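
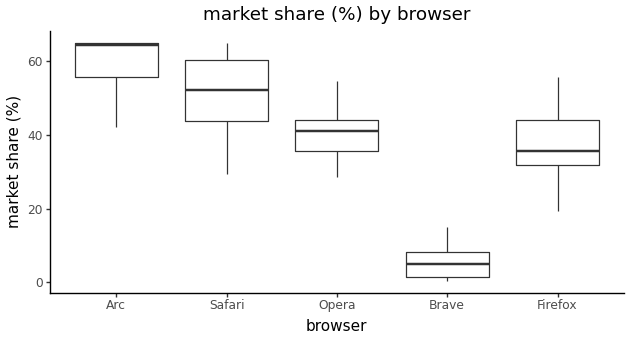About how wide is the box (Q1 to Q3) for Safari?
≈ 15

Q3 ≈ 60, Q1 ≈ 45; IQR ≈ 15.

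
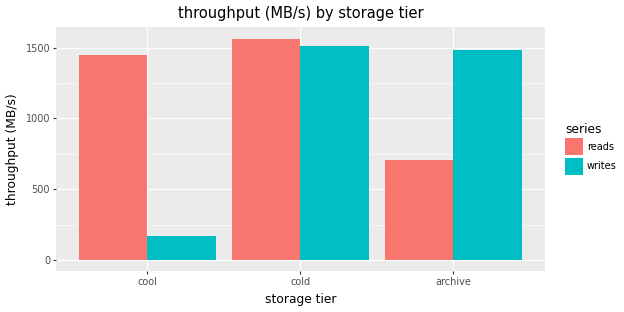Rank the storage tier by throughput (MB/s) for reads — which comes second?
Top 3 for reads: cold ≈ 1600, cool ≈ 1400, archive ≈ 800.

cool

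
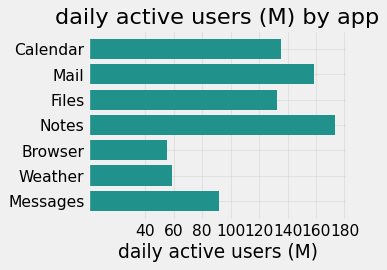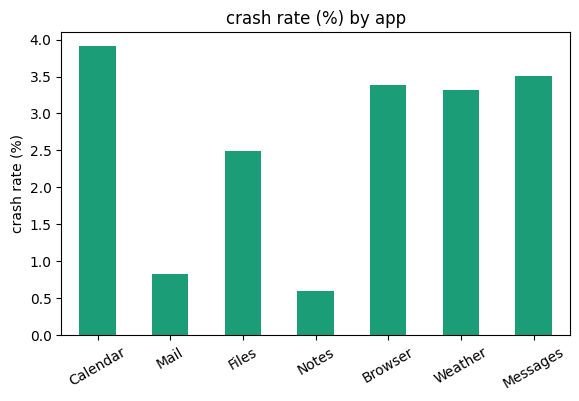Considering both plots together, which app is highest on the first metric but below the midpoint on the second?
Chart 2 median crash rate (%) ≈ 3.5; below-median apps: Mail, Files, Notes. Among those, Notes has the highest daily active users (M) (≈ 180).

Notes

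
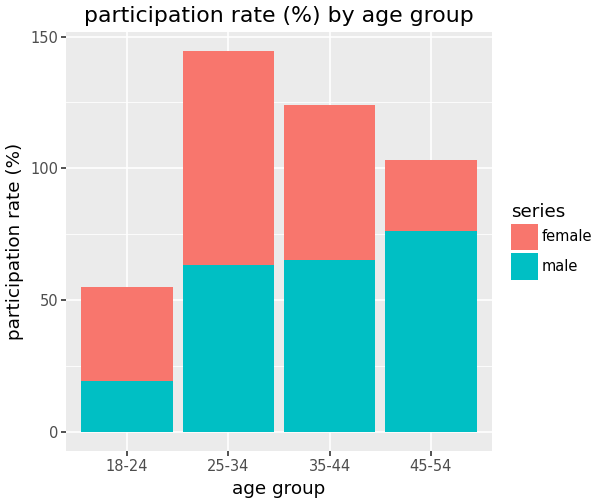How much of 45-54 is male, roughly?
male top ≈ 80, bottom ≈ 0; segment ≈ 80.

≈ 80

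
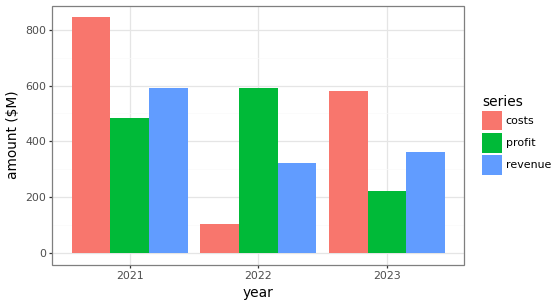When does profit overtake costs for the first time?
2021: profit ≈ 500 vs costs ≈ 800 (not yet); 2022: profit ≈ 600 vs costs ≈ 100 (first crossover).

2022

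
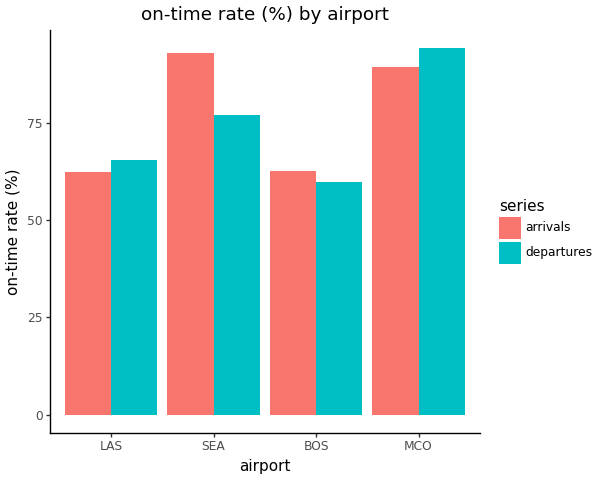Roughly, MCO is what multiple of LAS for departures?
MCO ≈ 90, LAS ≈ 70; 90/70 ≈ 1.29.

≈ 1.29×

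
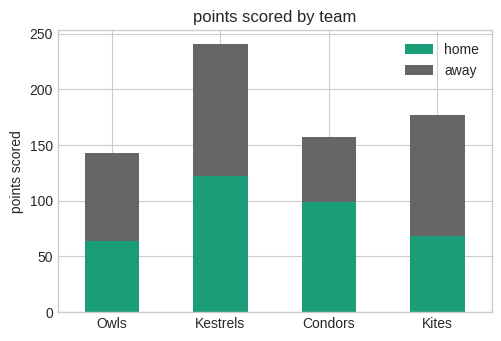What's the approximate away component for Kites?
≈ 100

away top ≈ 175, bottom ≈ 75; segment ≈ 100.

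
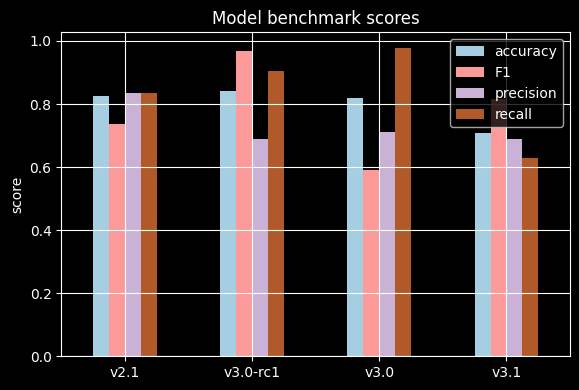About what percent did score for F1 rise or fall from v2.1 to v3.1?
≈ +14.3%

v2.1 ≈ 0.7, v3.1 ≈ 0.8; (0.8 − 0.7) / 0.7 ≈ +14.3%.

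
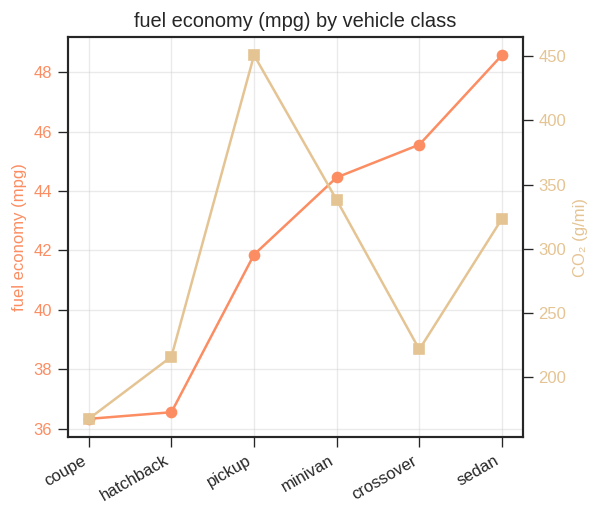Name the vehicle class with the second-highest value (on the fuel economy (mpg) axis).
Top 3 (on the fuel economy (mpg) axis): sedan ≈ 48, crossover ≈ 46, minivan ≈ 44.

crossover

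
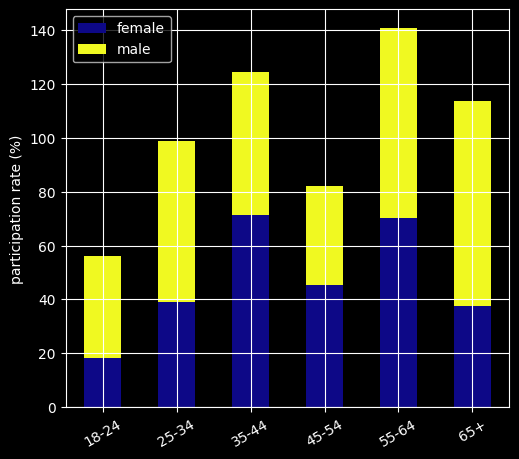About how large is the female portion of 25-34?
≈ 40

female top ≈ 40, bottom ≈ 0; segment ≈ 40.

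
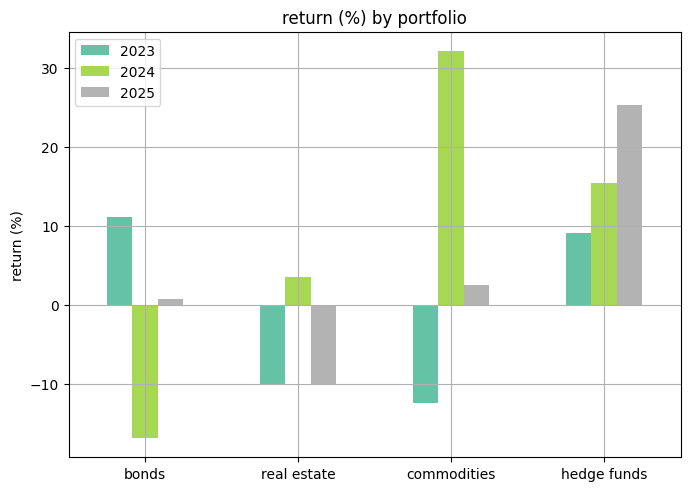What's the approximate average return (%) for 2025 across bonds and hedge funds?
≈ 12

(0 + 25) / 2 ≈ 12.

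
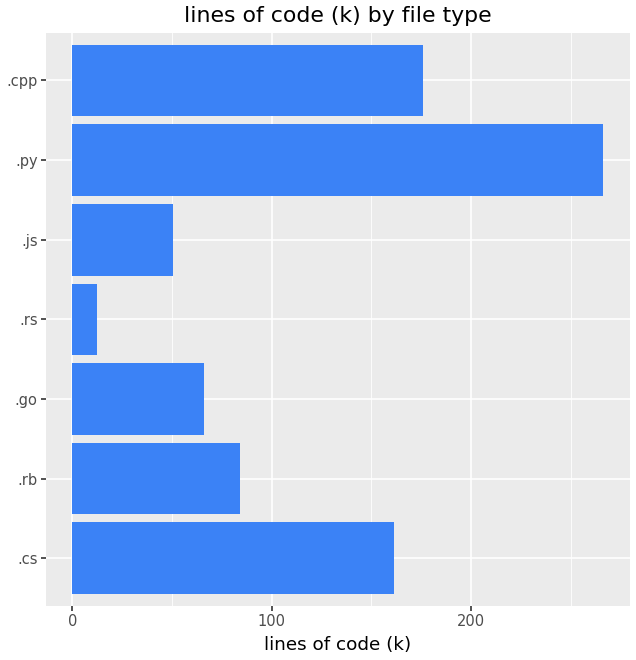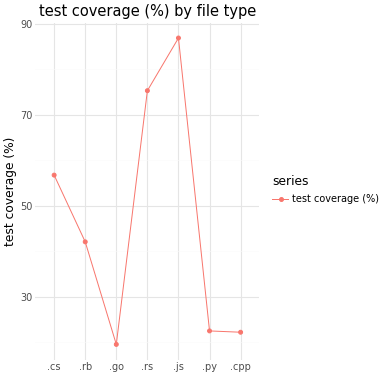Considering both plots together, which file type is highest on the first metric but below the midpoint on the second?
.py

Chart 2 median test coverage (%) ≈ 40; below-median file types: .go, .py, .cpp. Among those, .py has the highest lines of code (k) (≈ 275).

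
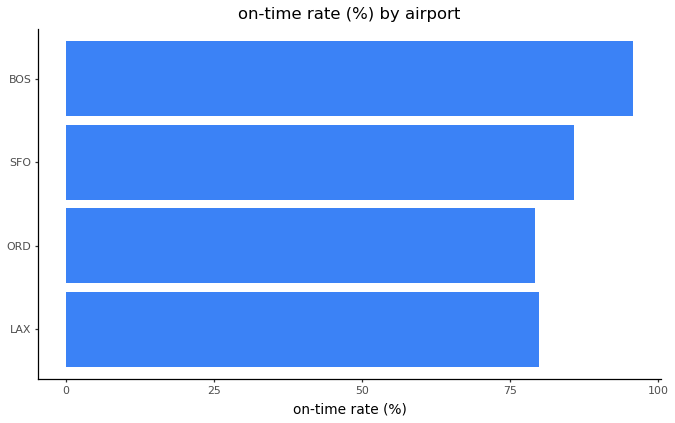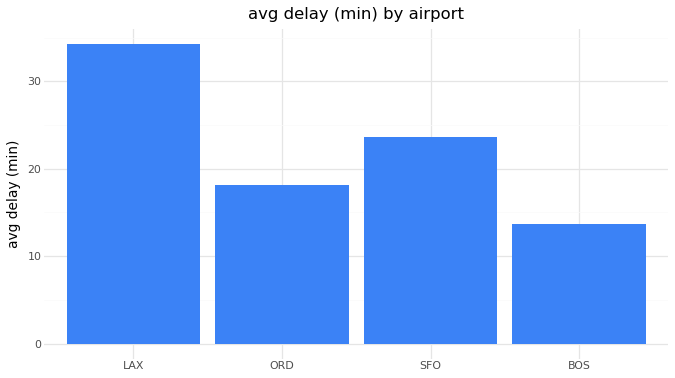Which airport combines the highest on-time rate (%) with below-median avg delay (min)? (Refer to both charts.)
BOS

Chart 2 median avg delay (min) ≈ 20; below-median airports: ORD, BOS. Among those, BOS has the highest on-time rate (%) (≈ 100).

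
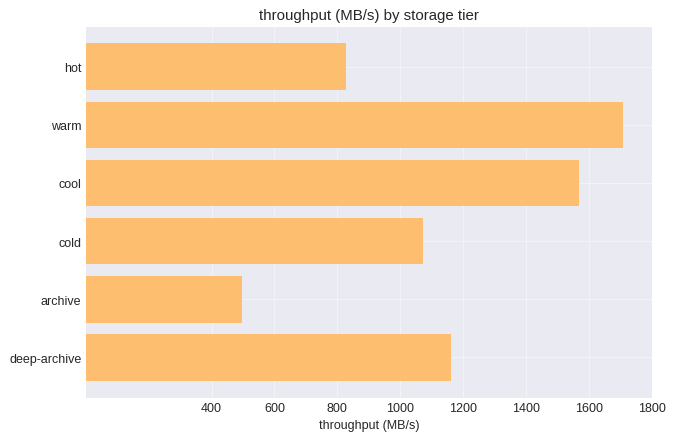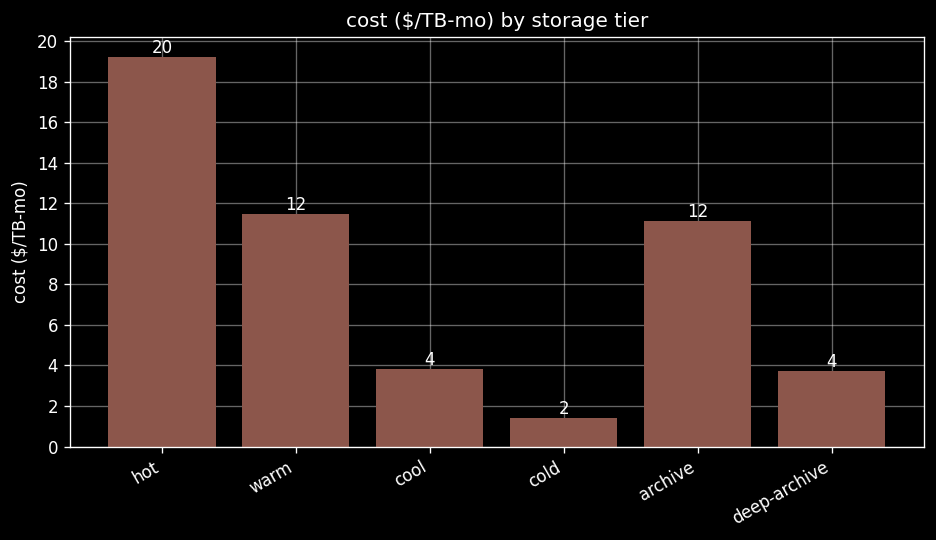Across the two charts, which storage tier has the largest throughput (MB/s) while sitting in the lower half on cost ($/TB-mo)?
cool

Chart 2 median cost ($/TB-mo) ≈ 8; below-median storage tiers: cool, cold, deep-archive. Among those, cool has the highest throughput (MB/s) (≈ 1600).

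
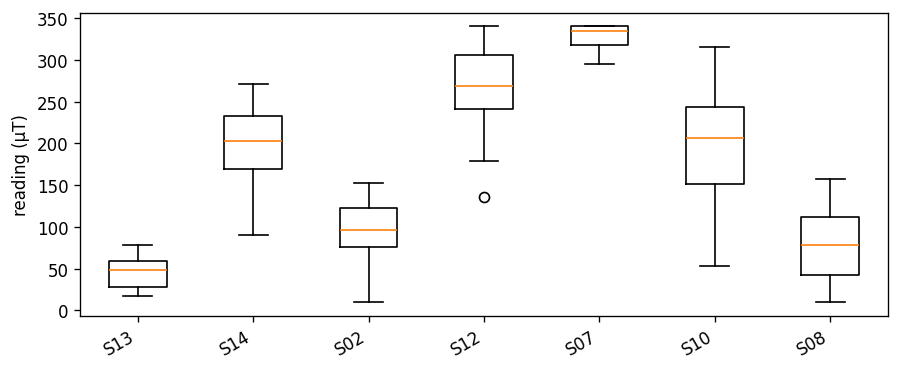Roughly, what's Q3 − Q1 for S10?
≈ 100

Q3 ≈ 250, Q1 ≈ 150; IQR ≈ 100.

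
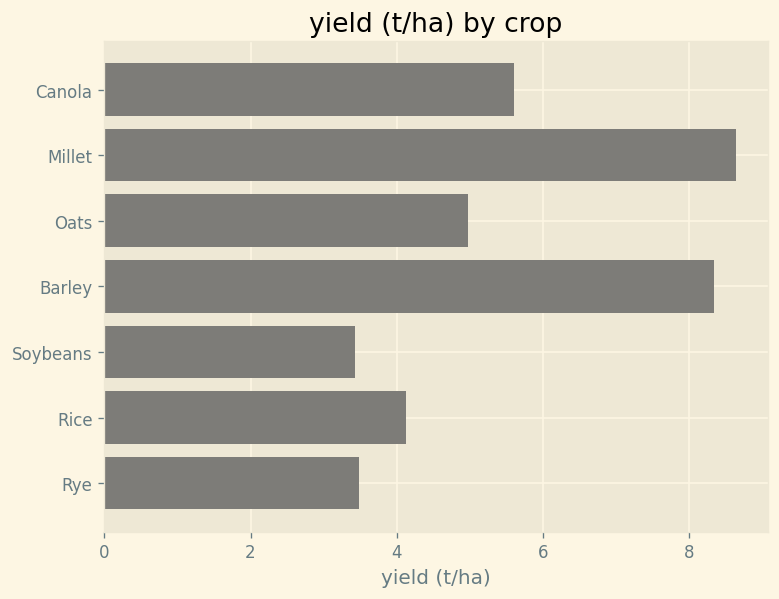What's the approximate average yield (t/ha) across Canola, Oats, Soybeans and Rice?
≈ 4

(6 + 5 + 3 + 4) / 4 ≈ 4.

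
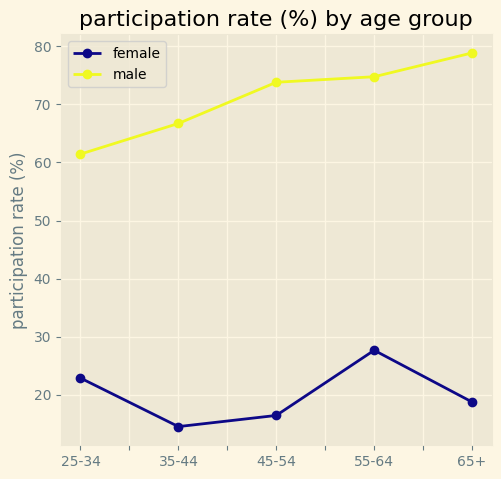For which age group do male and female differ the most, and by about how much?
65+: male ≈ 80, female ≈ 20 → gap ≈ 60. Next-largest (45-54) is only ≈ 50.

65+, ≈ 60 %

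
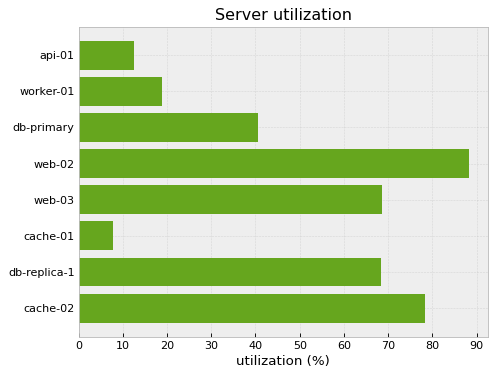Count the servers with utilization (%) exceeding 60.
4

Above 60: web-02, web-03, db-replica-1, cache-02.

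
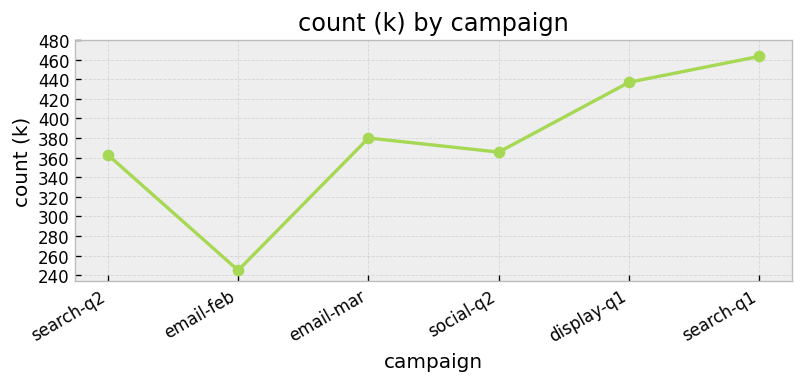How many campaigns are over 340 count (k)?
Above 340: search-q2, email-mar, social-q2, display-q1, search-q1.

5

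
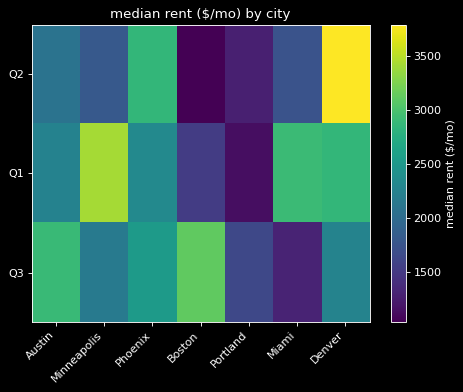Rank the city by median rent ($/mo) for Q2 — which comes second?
Top 3 for Q2: Denver ≈ 4000, Phoenix ≈ 3000, Austin ≈ 2000.

Phoenix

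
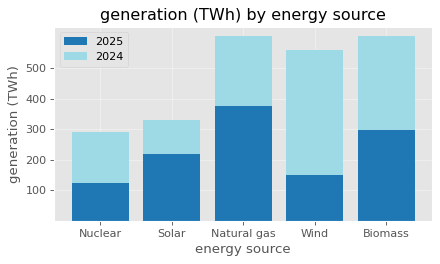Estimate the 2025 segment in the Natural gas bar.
≈ 400

2025 top ≈ 400, bottom ≈ 0; segment ≈ 400.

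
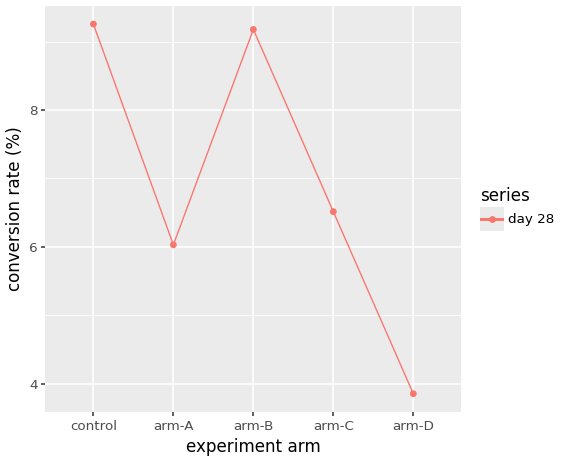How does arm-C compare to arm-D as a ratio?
arm-C ≈ 6.5, arm-D ≈ 4.0; 6.5/4.0 ≈ 1.62.

≈ 1.62×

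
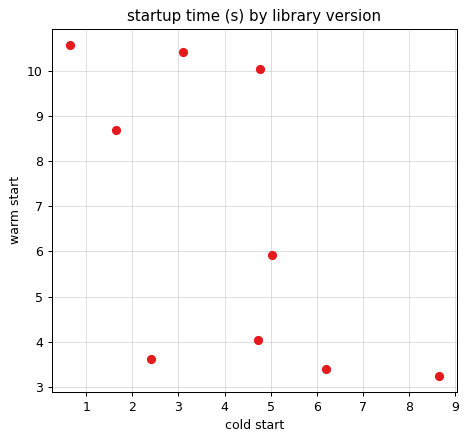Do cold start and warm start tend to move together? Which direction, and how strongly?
negative, moderate

Points are negatively correlated; moderate (|r| ≈ 0.6).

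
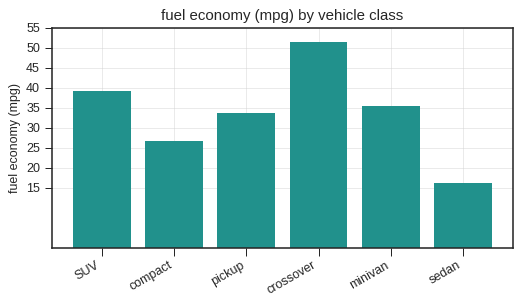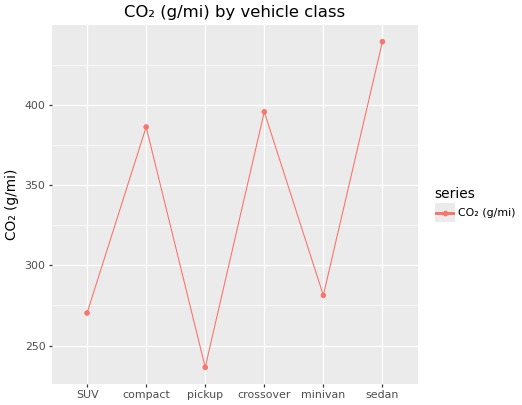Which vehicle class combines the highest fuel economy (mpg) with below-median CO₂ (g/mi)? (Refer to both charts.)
SUV

Chart 2 median CO₂ (g/mi) ≈ 350; below-median vehicle classes: SUV, pickup, minivan. Among those, SUV has the highest fuel economy (mpg) (≈ 40).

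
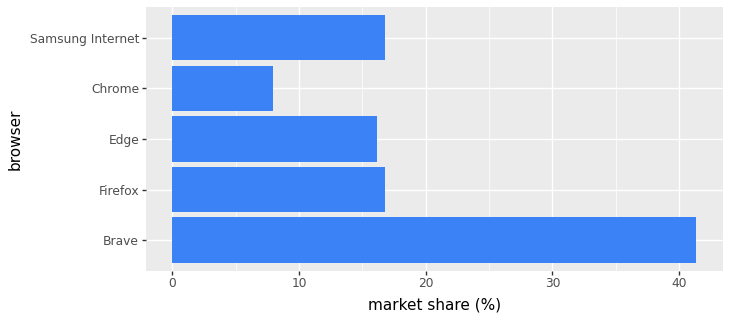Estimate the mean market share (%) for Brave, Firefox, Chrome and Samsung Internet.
≈ 20

(40 + 15 + 10 + 15) / 4 ≈ 20.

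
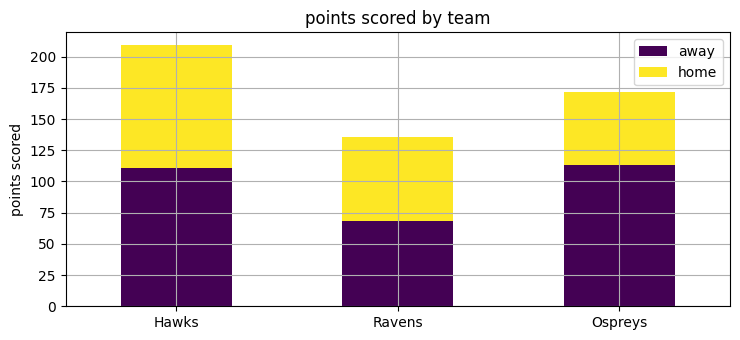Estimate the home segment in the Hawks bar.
≈ 80

home top ≈ 200, bottom ≈ 120; segment ≈ 80.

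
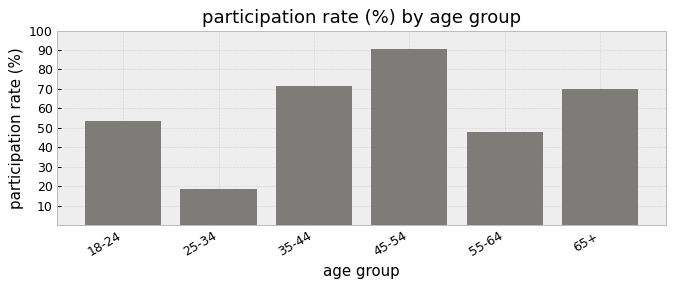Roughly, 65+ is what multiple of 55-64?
≈ 1.4×

65+ ≈ 70, 55-64 ≈ 50; 70/50 ≈ 1.4.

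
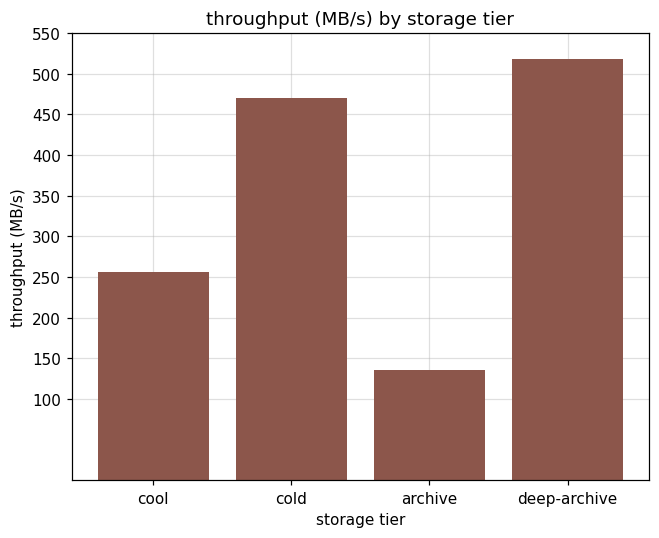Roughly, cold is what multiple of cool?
cold ≈ 450, cool ≈ 250; 450/250 ≈ 1.8.

≈ 1.8×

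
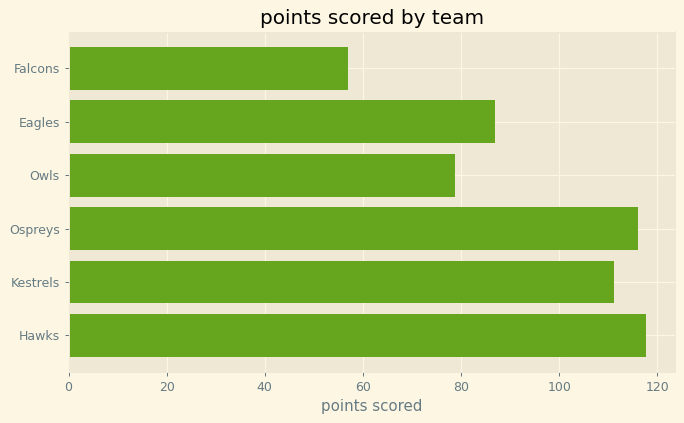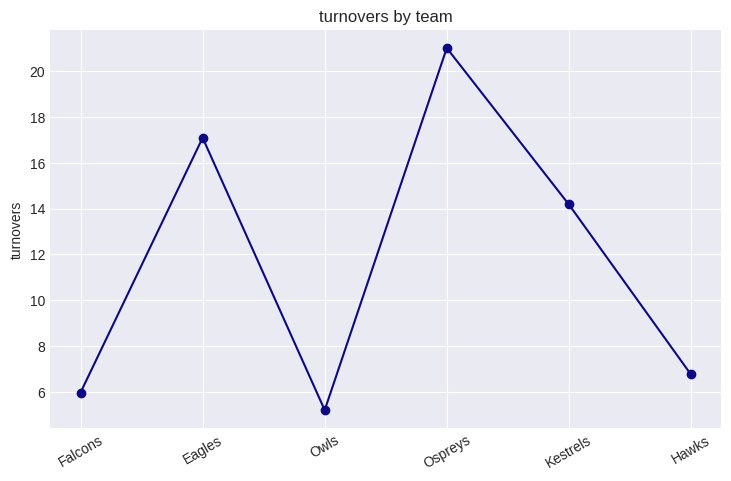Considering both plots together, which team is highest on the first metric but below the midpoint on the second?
Hawks

Chart 2 median turnovers ≈ 10; below-median teams: Falcons, Owls, Hawks. Among those, Hawks has the highest points scored (≈ 120).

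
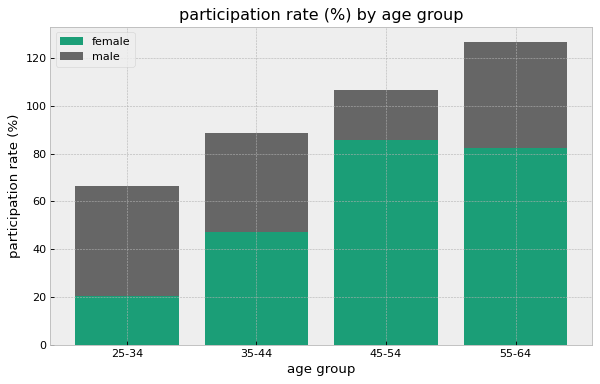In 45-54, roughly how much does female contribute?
female top ≈ 80, bottom ≈ 0; segment ≈ 80.

≈ 80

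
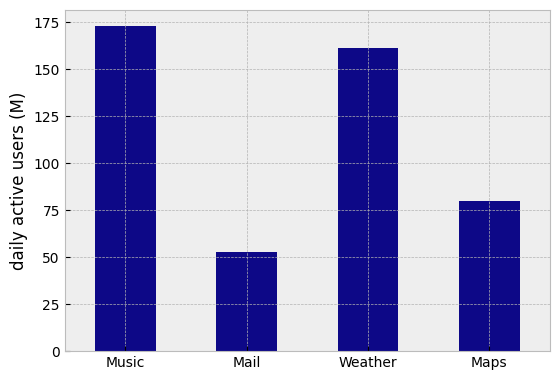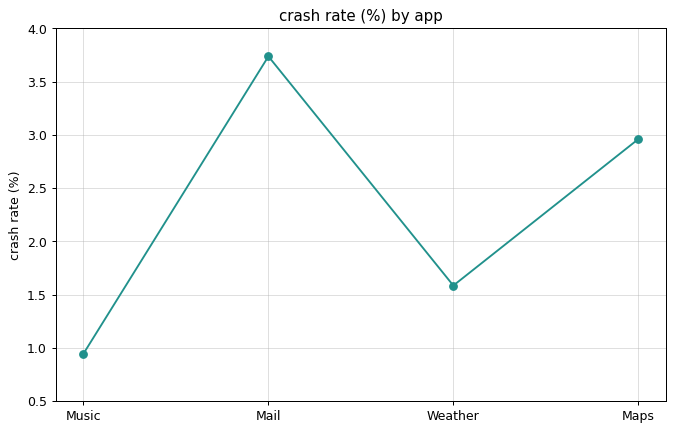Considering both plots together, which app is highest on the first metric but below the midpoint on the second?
Music

Chart 2 median crash rate (%) ≈ 2.5; below-median apps: Music, Weather. Among those, Music has the highest daily active users (M) (≈ 180).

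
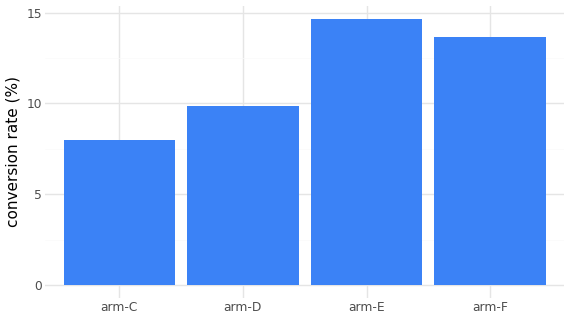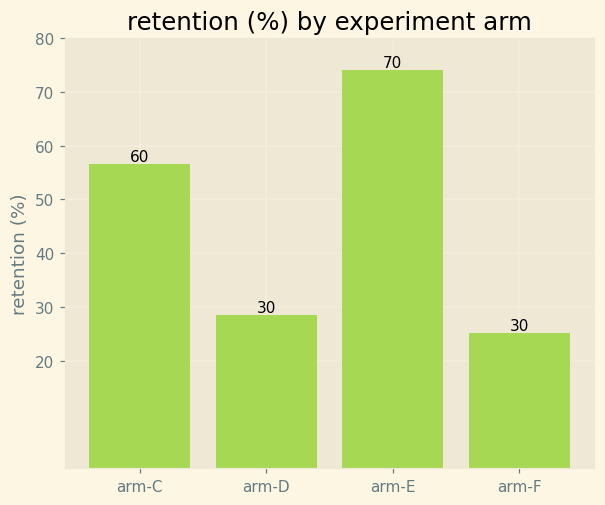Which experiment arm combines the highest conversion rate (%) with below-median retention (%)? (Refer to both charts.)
Chart 2 median retention (%) ≈ 40; below-median experiment arms: arm-D, arm-F. Among those, arm-F has the highest conversion rate (%) (≈ 14).

arm-F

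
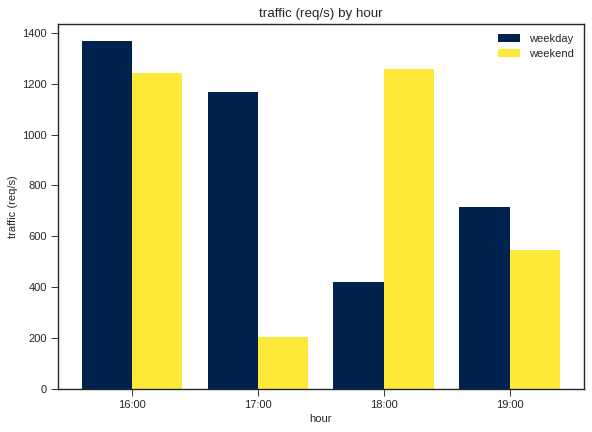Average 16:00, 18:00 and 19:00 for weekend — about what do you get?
≈ 1000

(1200 + 1200 + 600) / 3 ≈ 1000.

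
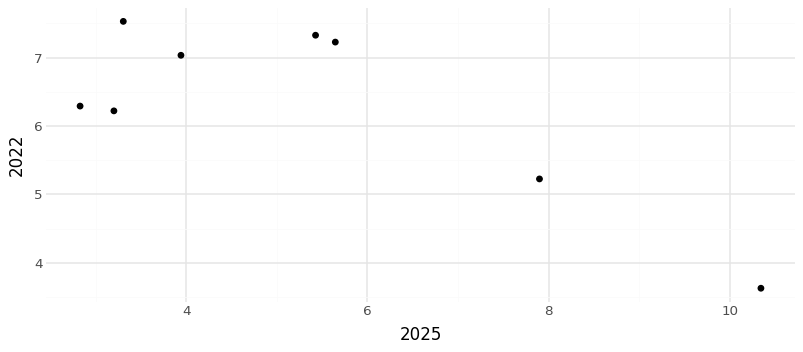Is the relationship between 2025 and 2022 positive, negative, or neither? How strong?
negative, strong

Points are negatively correlated; strong (|r| ≈ 0.8).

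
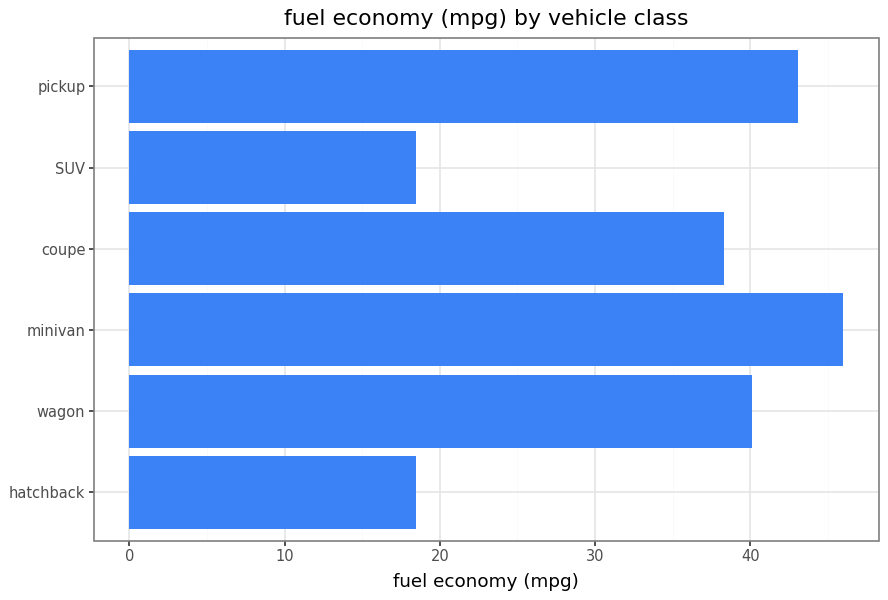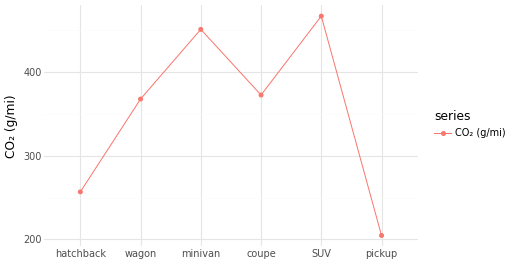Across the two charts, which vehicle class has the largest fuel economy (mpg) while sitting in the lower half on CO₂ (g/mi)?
pickup

Chart 2 median CO₂ (g/mi) ≈ 350; below-median vehicle classes: hatchback, wagon, pickup. Among those, pickup has the highest fuel economy (mpg) (≈ 45).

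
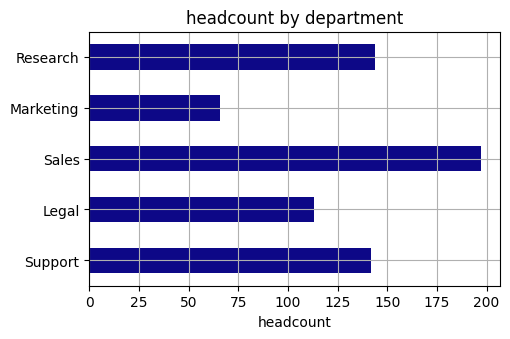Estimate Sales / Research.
Sales ≈ 200, Research ≈ 140; 200/140 ≈ 1.43.

≈ 1.43×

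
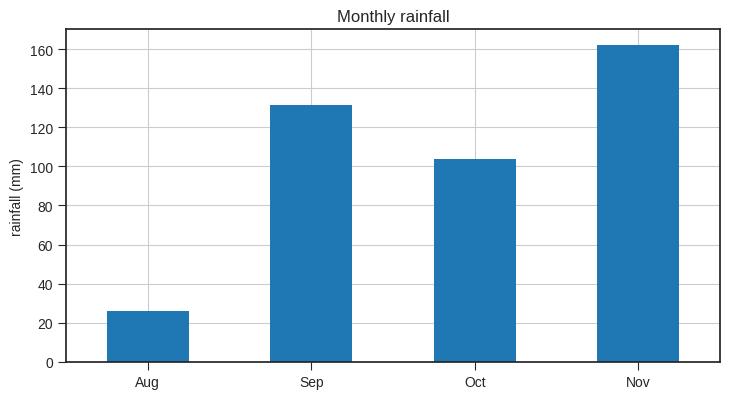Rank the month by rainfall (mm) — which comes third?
Top 4: Nov ≈ 160, Sep ≈ 140, Oct ≈ 100, Aug ≈ 20.

Oct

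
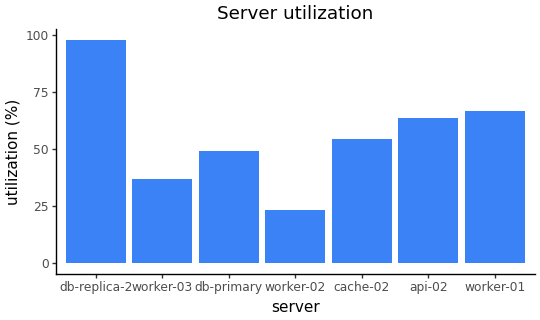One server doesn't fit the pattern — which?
db-replica-2 ≈ 100; the rest sit between ≈ 20 and ≈ 70.

db-replica-2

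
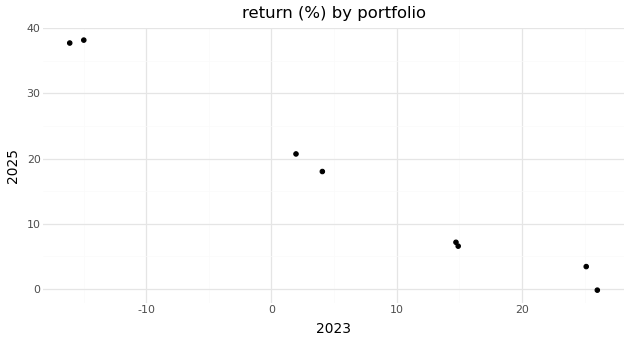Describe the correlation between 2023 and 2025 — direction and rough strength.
Points are negatively correlated; strong (|r| ≈ 1.0).

negative, strong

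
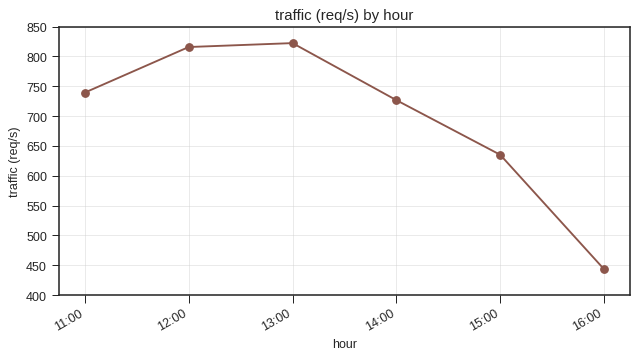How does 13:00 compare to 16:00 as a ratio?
13:00 ≈ 800, 16:00 ≈ 450; 800/450 ≈ 1.78.

≈ 1.78×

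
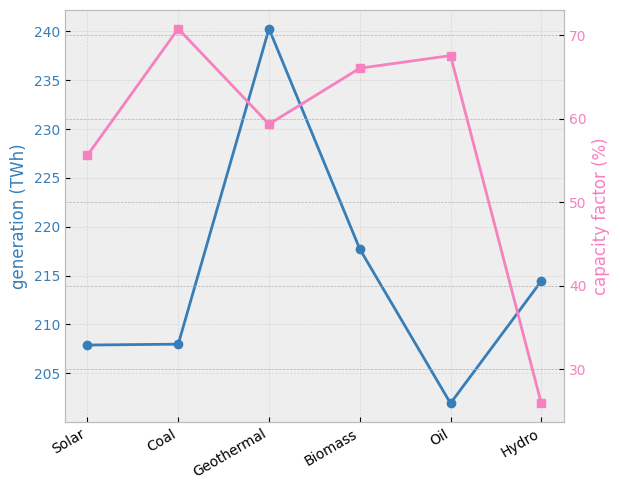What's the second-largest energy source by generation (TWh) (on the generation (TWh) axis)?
Top 3 (on the generation (TWh) axis): Geothermal ≈ 240, Biomass ≈ 220, Hydro ≈ 215.

Biomass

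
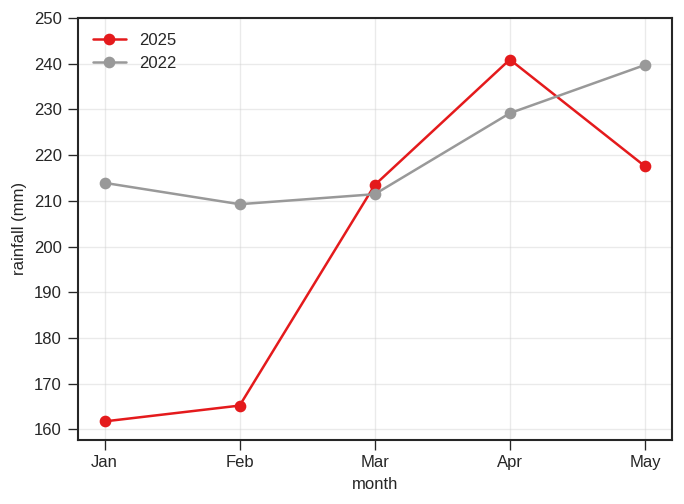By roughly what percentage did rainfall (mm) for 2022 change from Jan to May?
Jan ≈ 210, May ≈ 240; (240 − 210) / 210 ≈ +14.3%.

≈ +14.3%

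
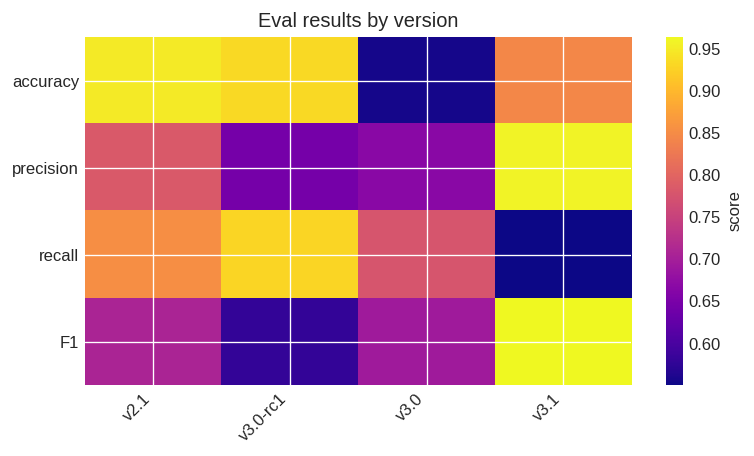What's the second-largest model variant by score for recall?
Top 3 for recall: v3.0-rc1 ≈ 0.95, v2.1 ≈ 0.85, v3.0 ≈ 0.80.

v2.1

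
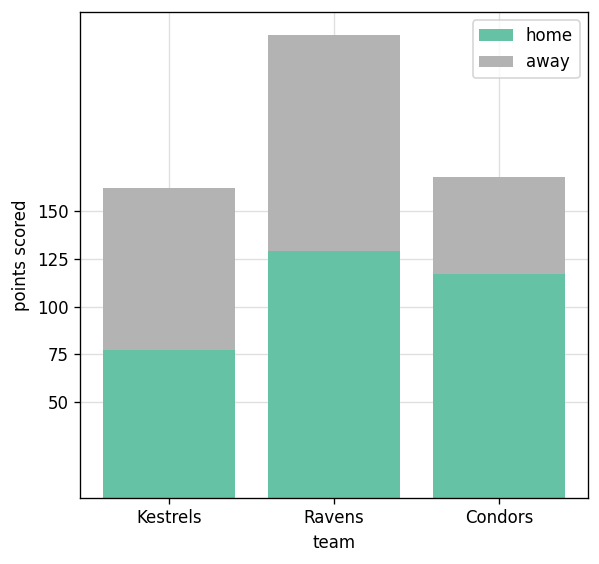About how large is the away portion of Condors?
≈ 50

away top ≈ 175, bottom ≈ 125; segment ≈ 50.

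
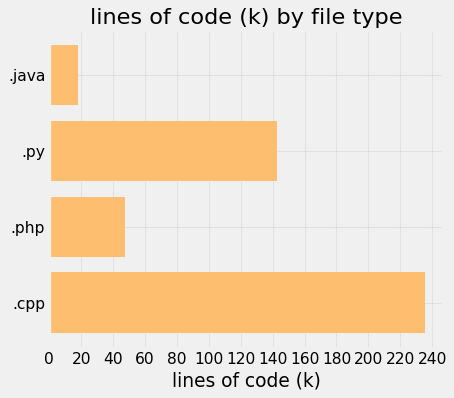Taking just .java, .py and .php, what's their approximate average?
(20 + 140 + 40) / 3 ≈ 67.

≈ 67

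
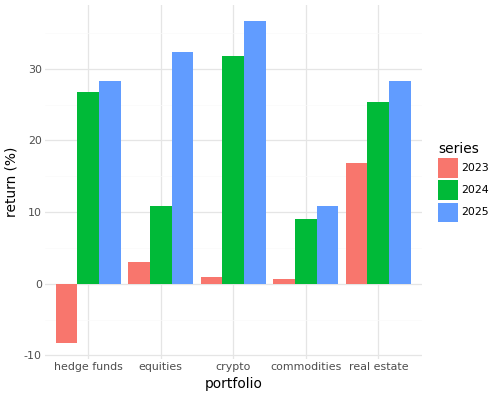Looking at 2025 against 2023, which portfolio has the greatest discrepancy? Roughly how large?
hedge funds, ≈ 40 %

hedge funds: 2025 ≈ 30, 2023 ≈ -10 → gap ≈ 40. Next-largest (crypto) is only ≈ 35.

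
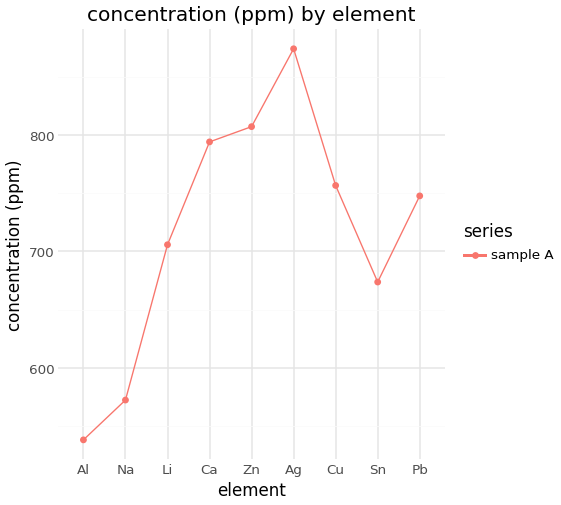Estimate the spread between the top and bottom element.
≈ 300

Max Ag ≈ 850, min Al ≈ 550; range ≈ 300.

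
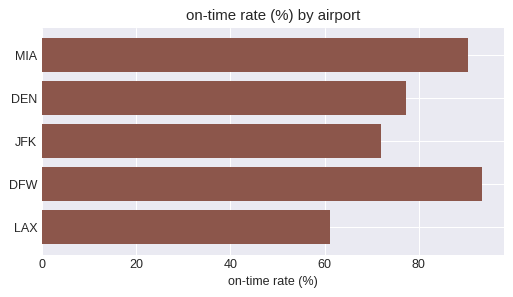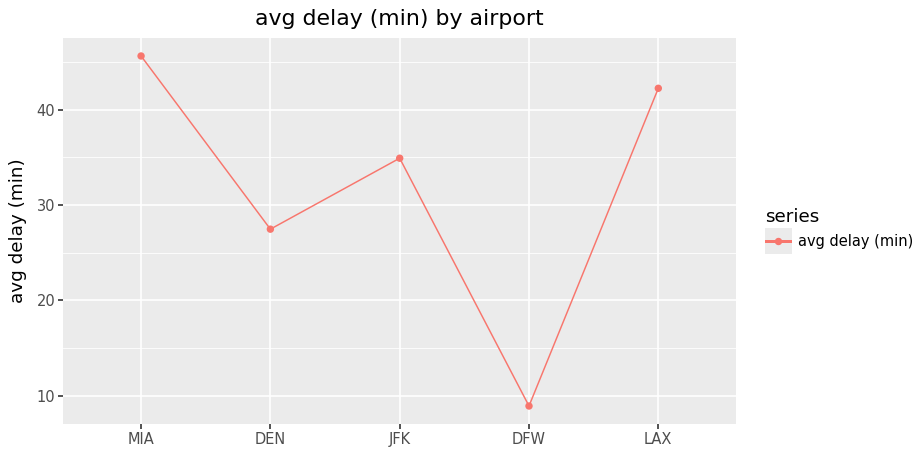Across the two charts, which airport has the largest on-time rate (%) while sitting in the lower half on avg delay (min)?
DFW

Chart 2 median avg delay (min) ≈ 35; below-median airports: DEN, DFW. Among those, DFW has the highest on-time rate (%) (≈ 90).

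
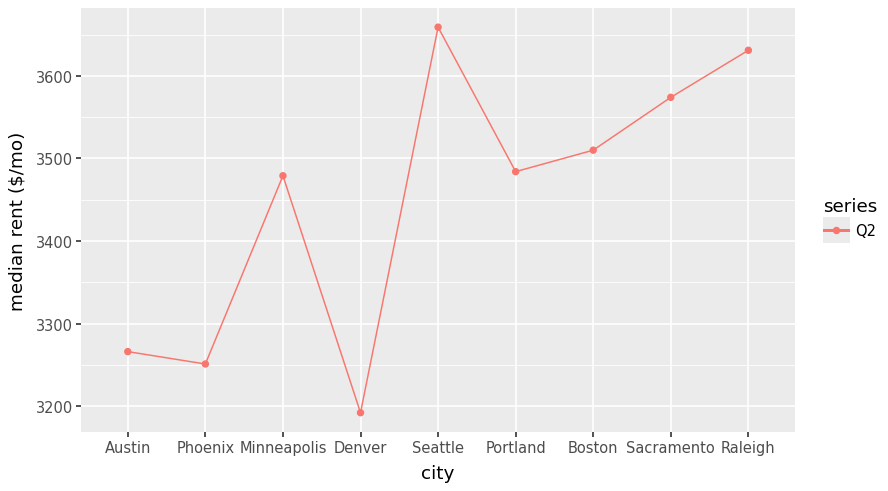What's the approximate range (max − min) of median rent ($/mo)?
≈ 450

Max Seattle ≈ 3650, min Denver ≈ 3200; range ≈ 450.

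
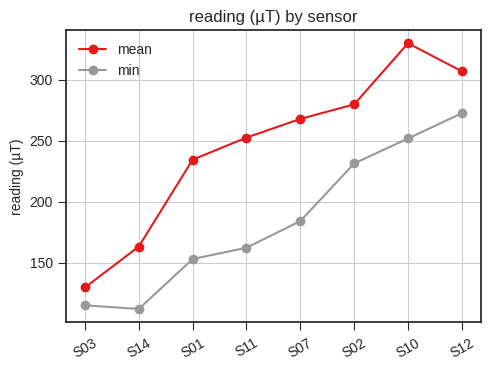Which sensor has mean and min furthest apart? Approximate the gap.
S11: mean ≈ 260, min ≈ 160 → gap ≈ 100. Next-largest (S07) is only ≈ 80.

S11, ≈ 100 µT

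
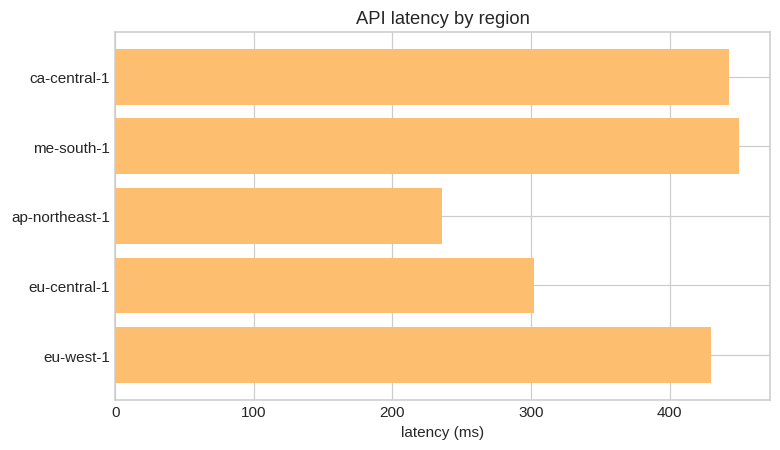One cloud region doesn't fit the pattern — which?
ap-northeast-1 ≈ 250; the rest sit between ≈ 300 and ≈ 450.

ap-northeast-1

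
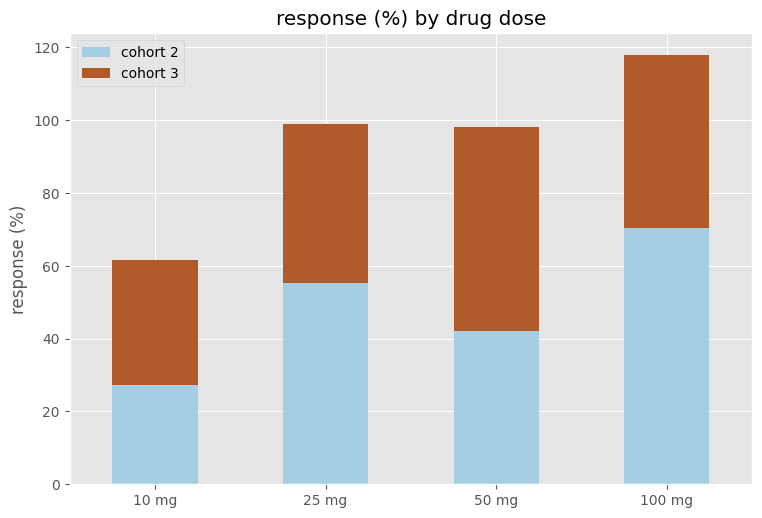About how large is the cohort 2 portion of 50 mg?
≈ 40

cohort 2 top ≈ 40, bottom ≈ 0; segment ≈ 40.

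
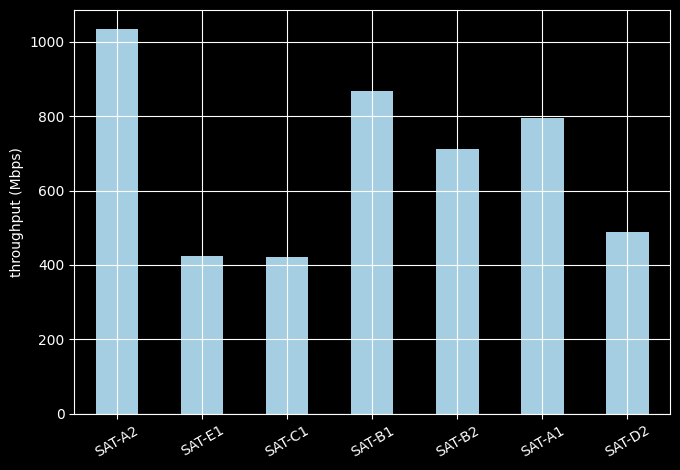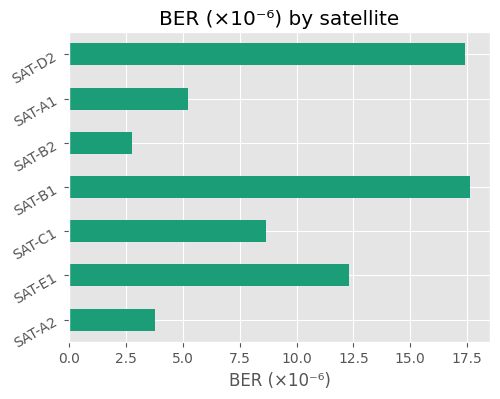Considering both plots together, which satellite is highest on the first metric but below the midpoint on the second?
Chart 2 median BER (×10⁻⁶) ≈ 8; below-median satellites: SAT-A2, SAT-B2, SAT-A1. Among those, SAT-A2 has the highest throughput (Mbps) (≈ 1000).

SAT-A2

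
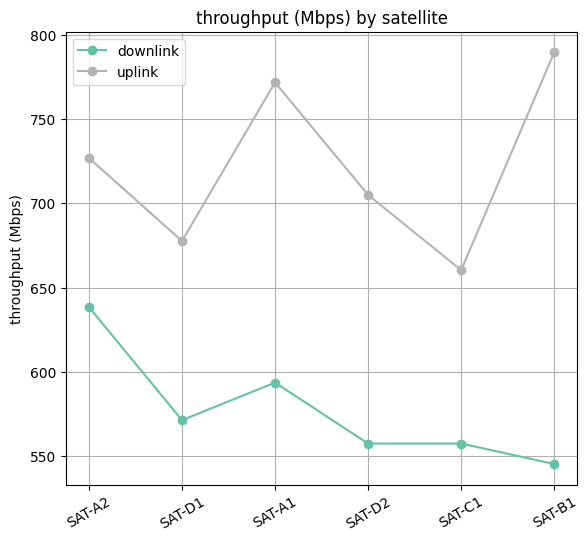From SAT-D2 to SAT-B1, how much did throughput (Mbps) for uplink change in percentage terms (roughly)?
SAT-D2 ≈ 700, SAT-B1 ≈ 800; (800 − 700) / 700 ≈ +14.3%.

≈ +14.3%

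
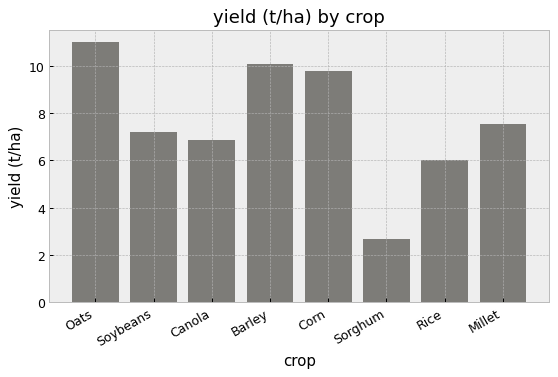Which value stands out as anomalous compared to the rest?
Sorghum ≈ 3; the rest sit between ≈ 6 and ≈ 11.

Sorghum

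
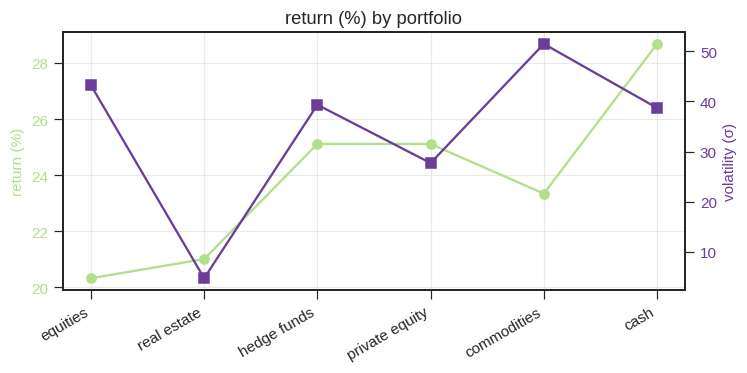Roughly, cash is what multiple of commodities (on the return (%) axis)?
cash ≈ 29, commodities ≈ 23; 29/23 ≈ 1.26.

≈ 1.26×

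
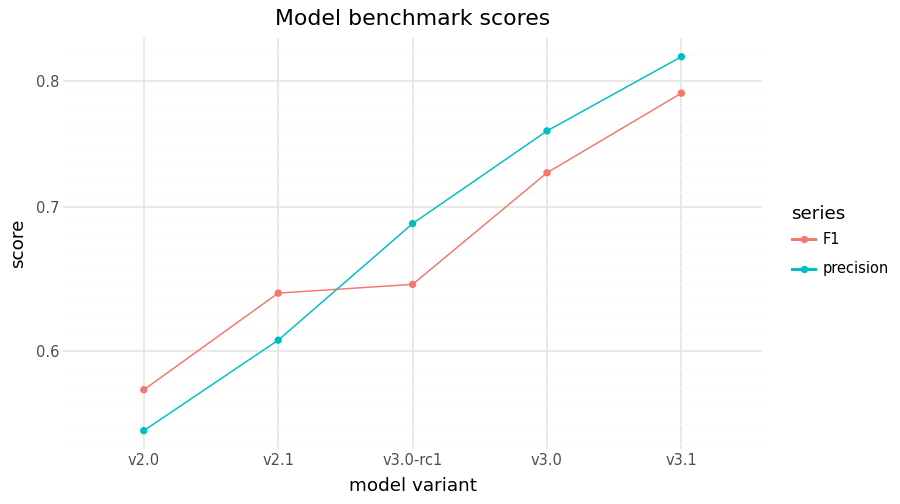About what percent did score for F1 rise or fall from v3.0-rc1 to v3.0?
≈ +15.4%

v3.0-rc1 ≈ 0.65, v3.0 ≈ 0.75; (0.75 − 0.65) / 0.65 ≈ +15.4%.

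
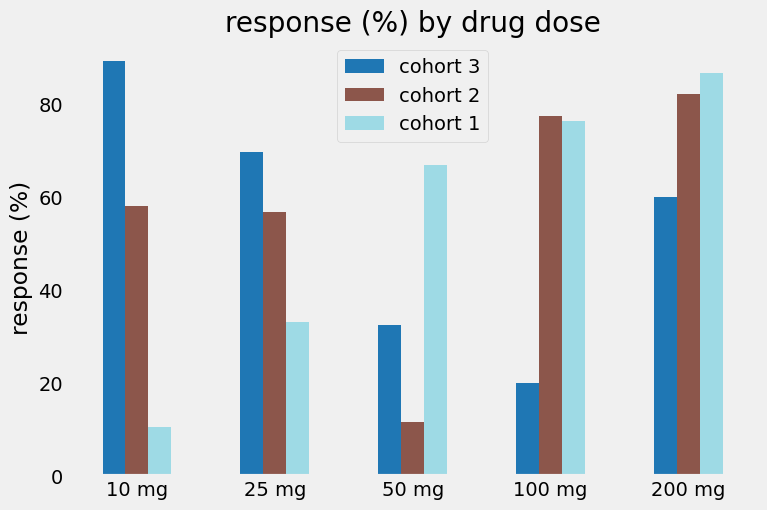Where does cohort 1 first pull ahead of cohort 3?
50 mg

25 mg: cohort 1 ≈ 30 vs cohort 3 ≈ 70 (not yet); 50 mg: cohort 1 ≈ 70 vs cohort 3 ≈ 30 (first crossover).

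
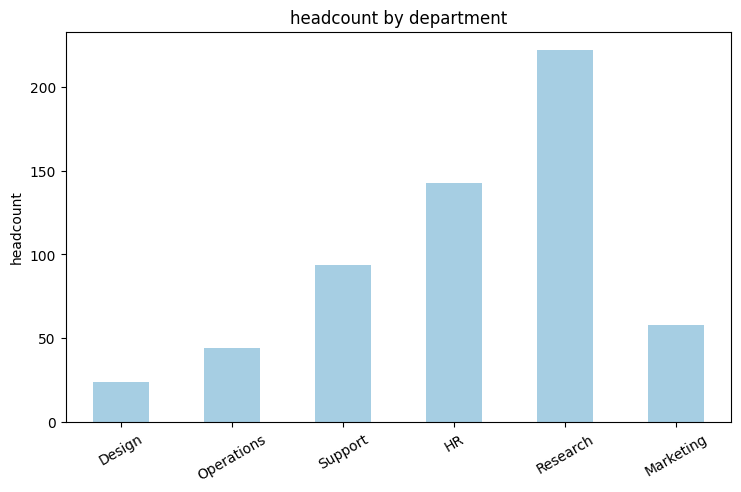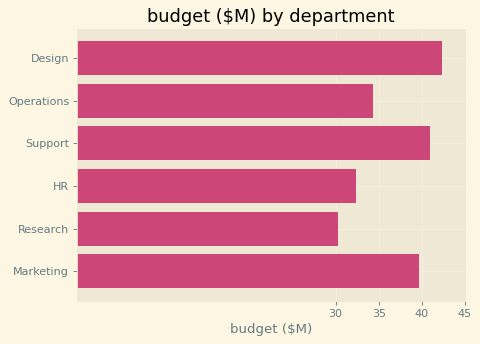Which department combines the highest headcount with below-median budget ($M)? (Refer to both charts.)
Chart 2 median budget ($M) ≈ 35; below-median departments: Operations, HR, Research. Among those, Research has the highest headcount (≈ 225).

Research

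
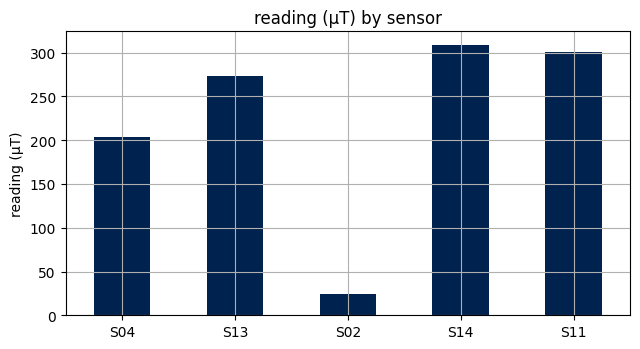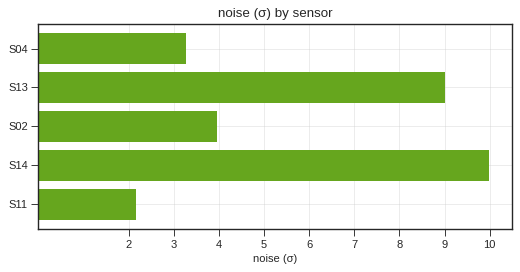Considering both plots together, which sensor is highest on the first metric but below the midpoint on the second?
Chart 2 median noise (σ) ≈ 4; below-median sensors: S04, S11. Among those, S11 has the highest reading (µT) (≈ 300).

S11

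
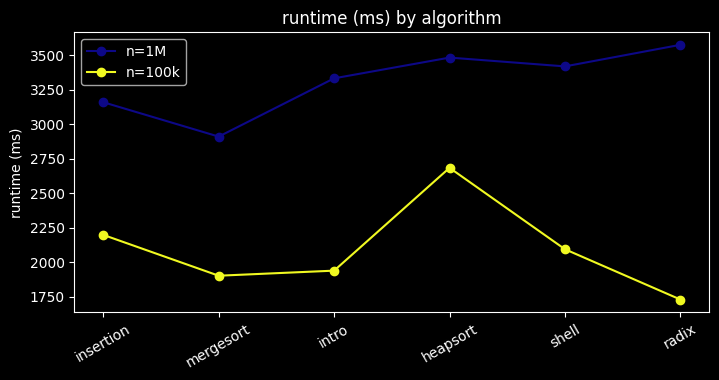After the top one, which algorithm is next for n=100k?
insertion

Top 3 for n=100k: heapsort ≈ 2600, insertion ≈ 2200, shell ≈ 2000.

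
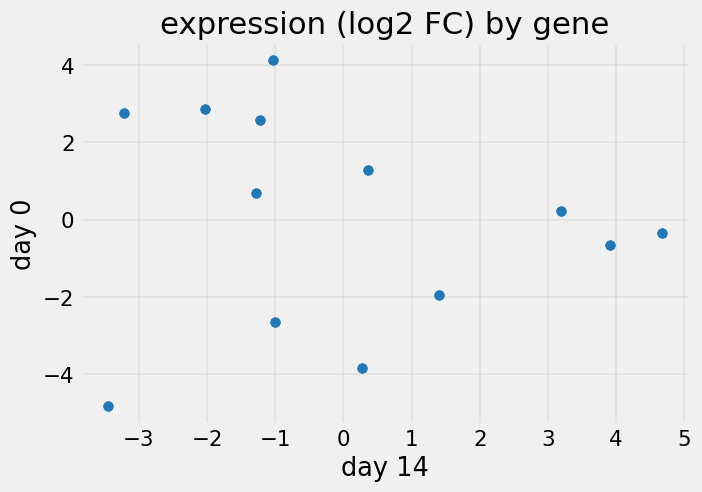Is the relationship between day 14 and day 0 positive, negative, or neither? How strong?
Points are roughly uncorrelated; weak (|r| ≈ 0.1).

no clear correlation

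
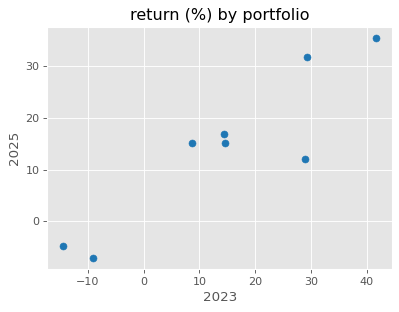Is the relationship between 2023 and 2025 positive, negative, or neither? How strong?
Points are positively correlated; strong (|r| ≈ 0.9).

positive, strong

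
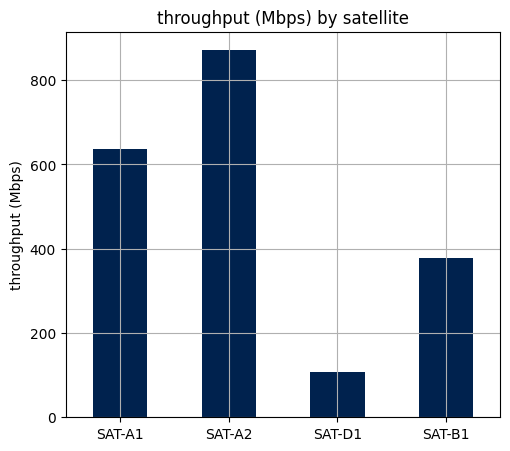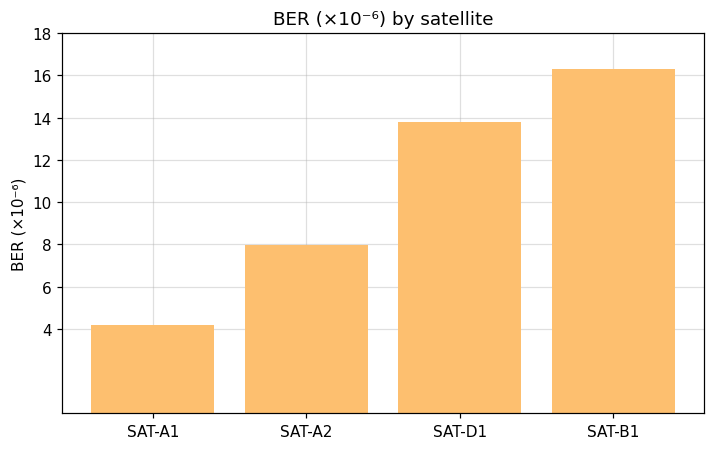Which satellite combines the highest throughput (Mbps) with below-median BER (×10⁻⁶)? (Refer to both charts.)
Chart 2 median BER (×10⁻⁶) ≈ 10; below-median satellites: SAT-A1, SAT-A2. Among those, SAT-A2 has the highest throughput (Mbps) (≈ 900).

SAT-A2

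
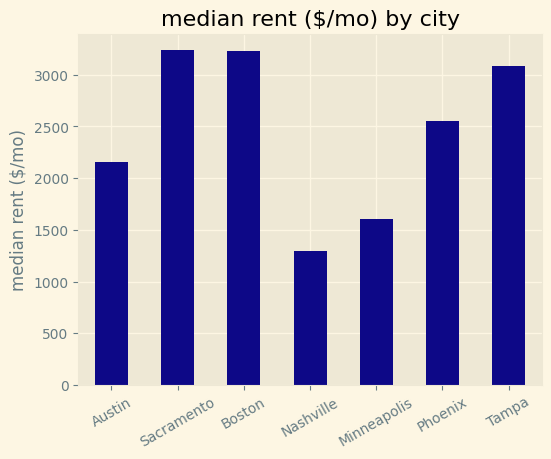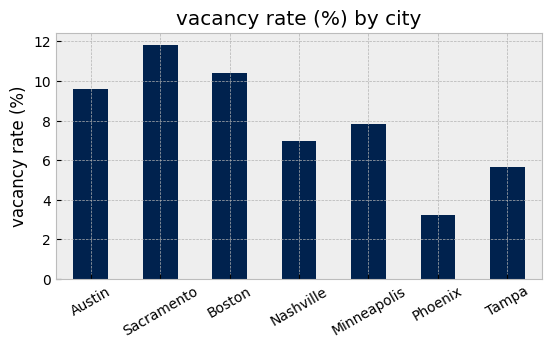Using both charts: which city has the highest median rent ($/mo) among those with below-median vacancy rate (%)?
Tampa

Chart 2 median vacancy rate (%) ≈ 8; below-median cities: Nashville, Phoenix, Tampa. Among those, Tampa has the highest median rent ($/mo) (≈ 3000).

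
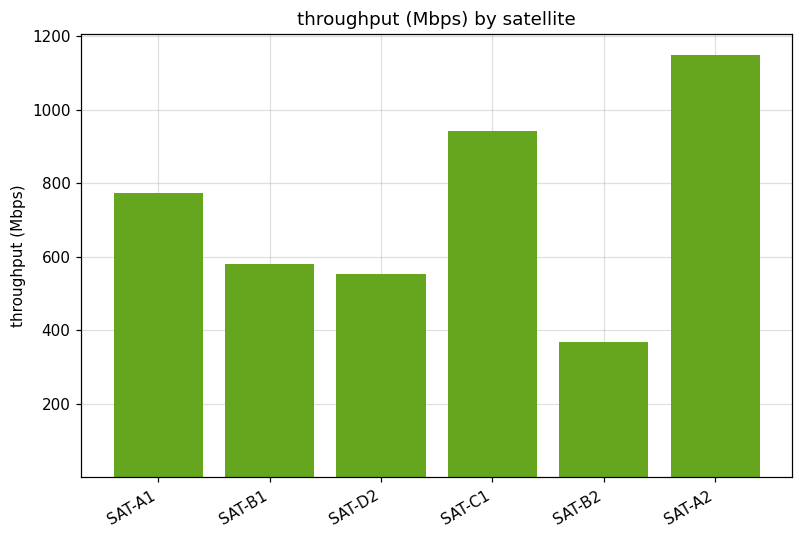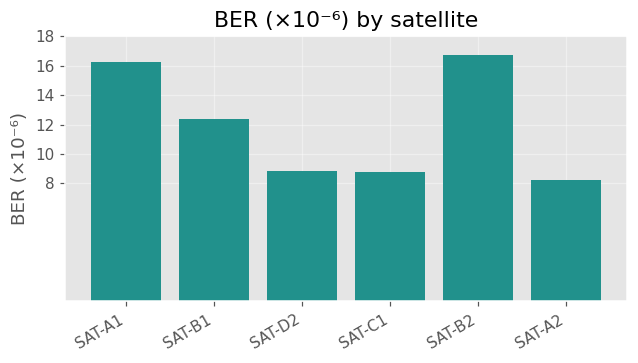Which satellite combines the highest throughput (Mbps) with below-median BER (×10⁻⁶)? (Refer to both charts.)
Chart 2 median BER (×10⁻⁶) ≈ 10; below-median satellites: SAT-D2, SAT-C1, SAT-A2. Among those, SAT-A2 has the highest throughput (Mbps) (≈ 1200).

SAT-A2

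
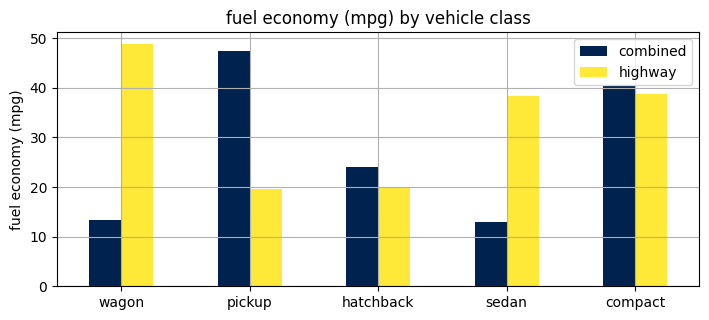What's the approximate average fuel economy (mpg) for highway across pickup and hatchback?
(20 + 20) / 2 ≈ 20.

≈ 20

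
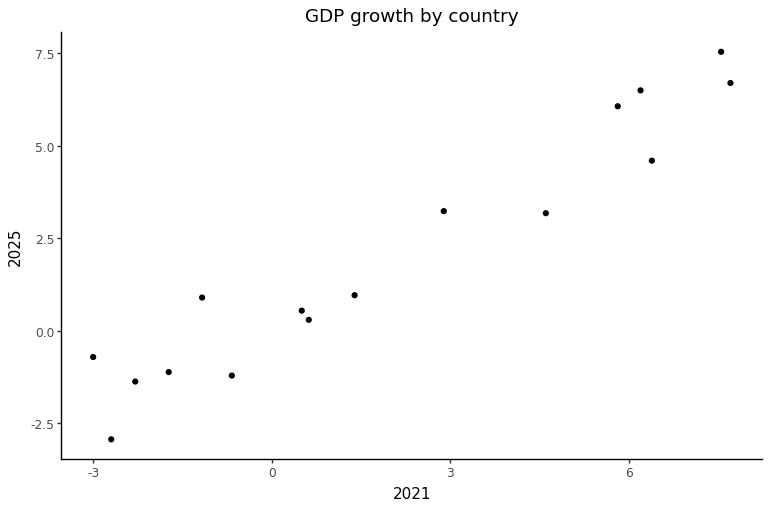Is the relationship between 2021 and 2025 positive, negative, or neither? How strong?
Points are positively correlated; strong (|r| ≈ 1.0).

positive, strong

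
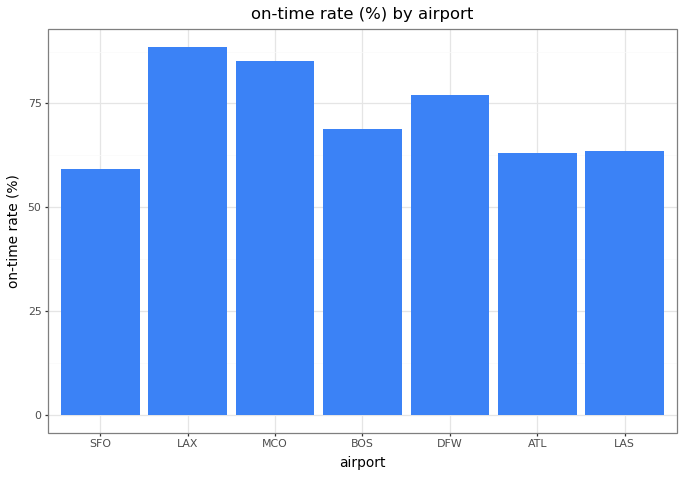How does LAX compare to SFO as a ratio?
LAX ≈ 90, SFO ≈ 60; 90/60 ≈ 1.5.

≈ 1.5×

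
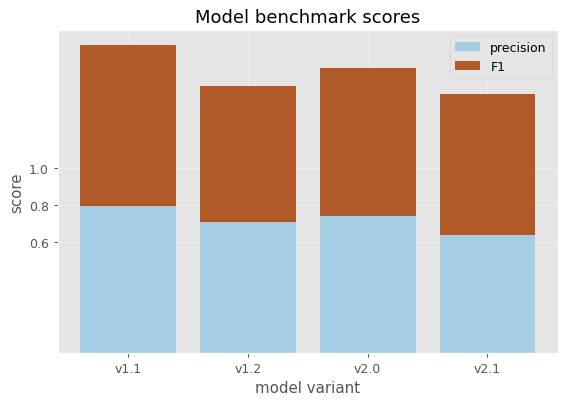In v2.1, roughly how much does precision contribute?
precision top ≈ 0.6, bottom ≈ 0.0; segment ≈ 0.6.

≈ 0.6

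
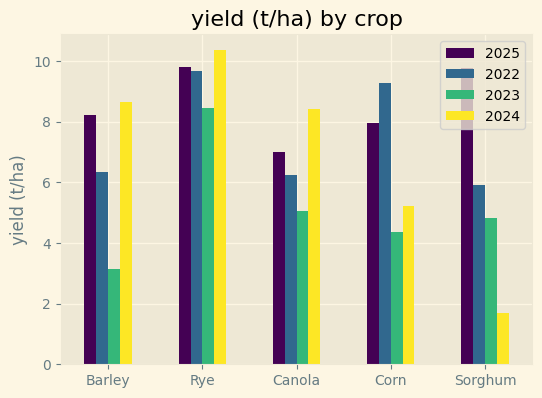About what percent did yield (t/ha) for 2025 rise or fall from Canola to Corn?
Canola ≈ 7, Corn ≈ 8; (8 − 7) / 7 ≈ +14.3%.

≈ +14.3%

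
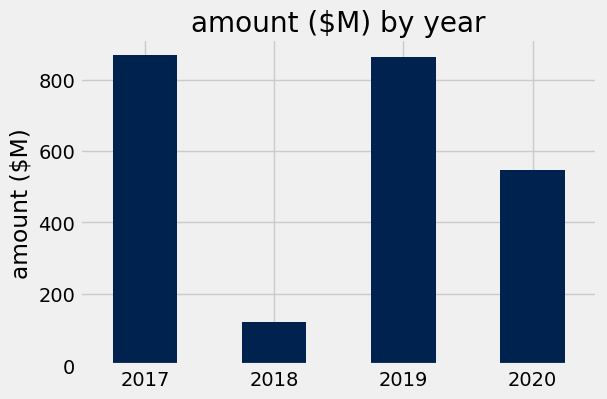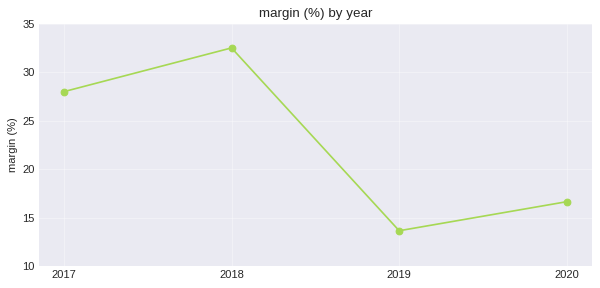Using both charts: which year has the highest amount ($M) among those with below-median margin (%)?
Chart 2 median margin (%) ≈ 20; below-median years: 2019, 2020. Among those, 2019 has the highest amount ($M) (≈ 900).

2019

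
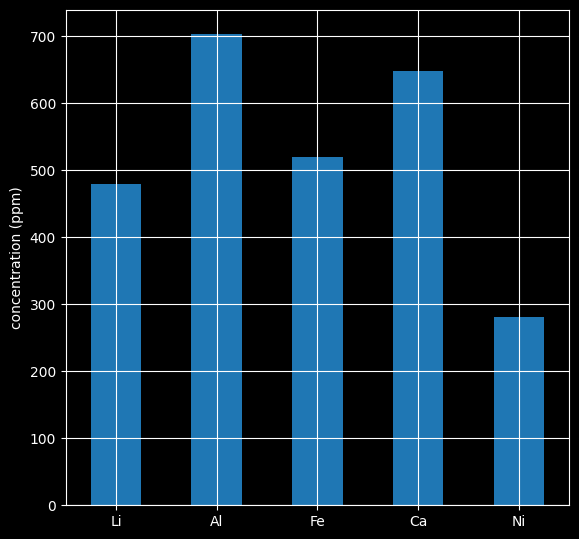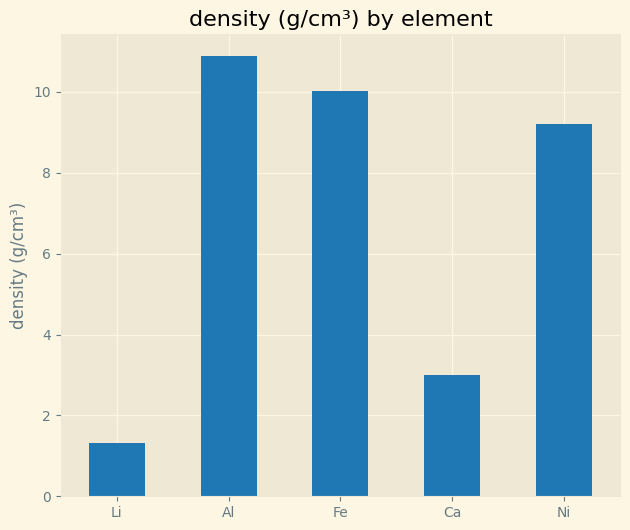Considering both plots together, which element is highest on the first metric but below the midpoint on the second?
Ca

Chart 2 median density (g/cm³) ≈ 9; below-median elements: Li, Ca. Among those, Ca has the highest concentration (ppm) (≈ 600).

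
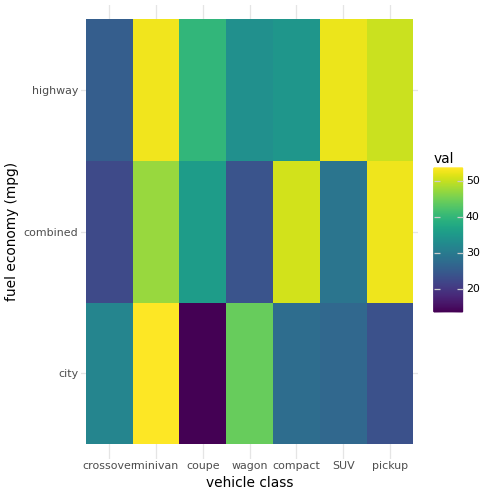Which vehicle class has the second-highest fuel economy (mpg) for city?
Top 3 for city: minivan ≈ 55, wagon ≈ 45, crossover ≈ 30.

wagon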